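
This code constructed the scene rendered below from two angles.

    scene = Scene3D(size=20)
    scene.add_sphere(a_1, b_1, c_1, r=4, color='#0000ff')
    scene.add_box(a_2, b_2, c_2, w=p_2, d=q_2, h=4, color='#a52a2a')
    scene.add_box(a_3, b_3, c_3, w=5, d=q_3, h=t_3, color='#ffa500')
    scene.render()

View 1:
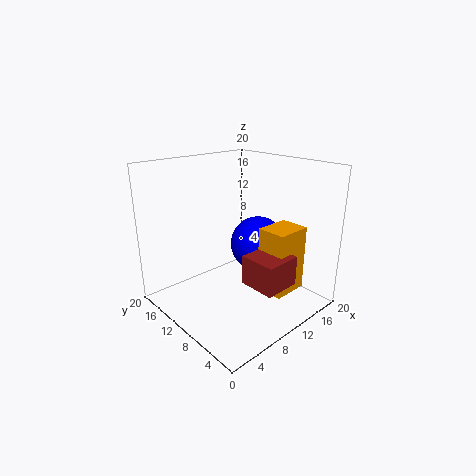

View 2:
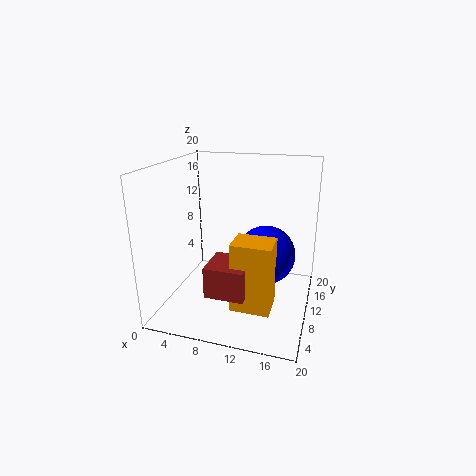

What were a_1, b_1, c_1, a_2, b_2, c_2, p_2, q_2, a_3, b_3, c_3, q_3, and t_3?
a_1 = 14
b_1 = 10
c_1 = 8
a_2 = 8
b_2 = 2
c_2 = 5
p_2 = 5
q_2 = 5
a_3 = 11
b_3 = 3
c_3 = 3
q_3 = 4
t_3 = 9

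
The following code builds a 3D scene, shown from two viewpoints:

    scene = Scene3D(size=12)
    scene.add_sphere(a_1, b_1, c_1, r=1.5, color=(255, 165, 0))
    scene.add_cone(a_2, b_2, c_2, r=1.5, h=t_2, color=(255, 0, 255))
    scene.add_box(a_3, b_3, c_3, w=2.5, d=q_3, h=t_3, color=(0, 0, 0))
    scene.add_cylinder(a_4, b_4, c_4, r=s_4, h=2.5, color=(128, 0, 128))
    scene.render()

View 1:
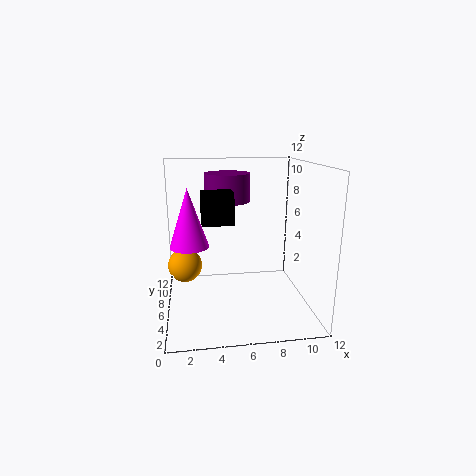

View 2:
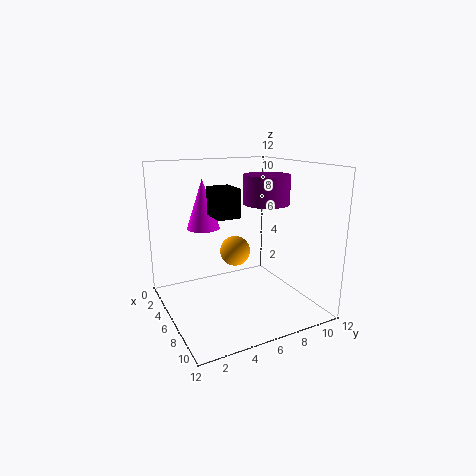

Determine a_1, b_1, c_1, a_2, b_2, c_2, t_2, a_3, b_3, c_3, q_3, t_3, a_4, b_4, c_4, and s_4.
a_1 = 1.5, b_1 = 8, c_1 = 3, a_2 = 2, b_2 = 4.5, c_2 = 6, t_2 = 4.5, a_3 = 3, b_3 = 4.5, c_3 = 7.5, q_3 = 2, t_3 = 2.5, a_4 = 5.5, b_4 = 9, c_4 = 8.5, s_4 = 2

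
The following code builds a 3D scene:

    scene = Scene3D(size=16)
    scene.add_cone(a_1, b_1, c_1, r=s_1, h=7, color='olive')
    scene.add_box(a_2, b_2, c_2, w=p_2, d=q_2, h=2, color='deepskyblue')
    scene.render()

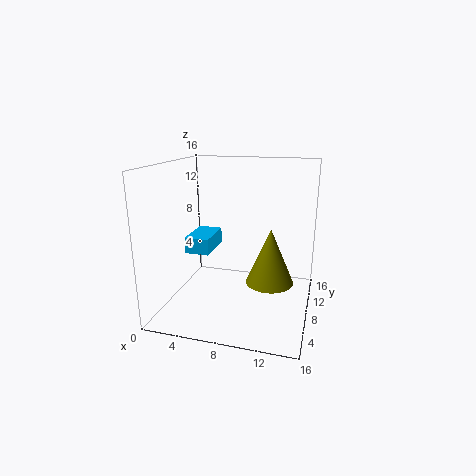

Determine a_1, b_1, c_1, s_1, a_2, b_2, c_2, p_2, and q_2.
a_1 = 11, b_1 = 12, c_1 = 1, s_1 = 3, a_2 = 1, b_2 = 9, c_2 = 5, p_2 = 3, q_2 = 5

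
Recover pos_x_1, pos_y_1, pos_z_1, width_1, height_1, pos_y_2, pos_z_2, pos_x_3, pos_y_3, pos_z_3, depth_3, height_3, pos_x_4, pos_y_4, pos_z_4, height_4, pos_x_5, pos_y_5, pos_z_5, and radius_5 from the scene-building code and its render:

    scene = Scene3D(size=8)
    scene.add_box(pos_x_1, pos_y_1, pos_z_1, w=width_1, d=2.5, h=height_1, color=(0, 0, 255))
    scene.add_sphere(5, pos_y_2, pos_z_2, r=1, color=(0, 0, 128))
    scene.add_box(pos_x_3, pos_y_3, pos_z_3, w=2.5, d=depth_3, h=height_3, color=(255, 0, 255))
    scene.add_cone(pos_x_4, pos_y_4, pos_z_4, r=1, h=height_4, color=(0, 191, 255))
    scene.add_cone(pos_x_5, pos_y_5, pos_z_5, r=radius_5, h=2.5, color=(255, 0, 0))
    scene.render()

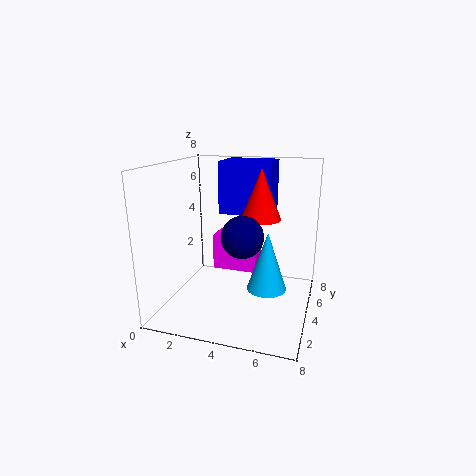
pos_x_1 = 2.5; pos_y_1 = 5; pos_z_1 = 5; width_1 = 3; height_1 = 3; pos_y_2 = 1.5; pos_z_2 = 5; pos_x_3 = 2.5; pos_y_3 = 4; pos_z_3 = 2; depth_3 = 1.5; height_3 = 2; pos_x_4 = 6; pos_y_4 = 2.5; pos_z_4 = 2; height_4 = 3; pos_x_5 = 5.5; pos_y_5 = 3; pos_z_5 = 5.5; radius_5 = 1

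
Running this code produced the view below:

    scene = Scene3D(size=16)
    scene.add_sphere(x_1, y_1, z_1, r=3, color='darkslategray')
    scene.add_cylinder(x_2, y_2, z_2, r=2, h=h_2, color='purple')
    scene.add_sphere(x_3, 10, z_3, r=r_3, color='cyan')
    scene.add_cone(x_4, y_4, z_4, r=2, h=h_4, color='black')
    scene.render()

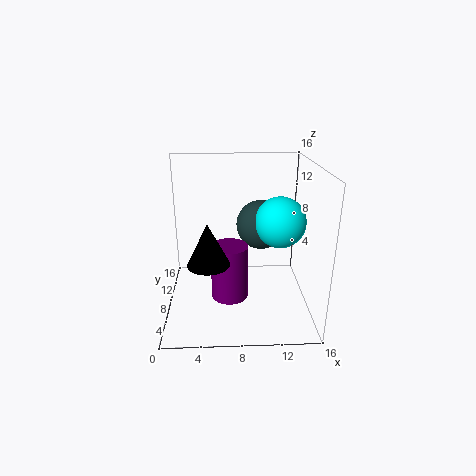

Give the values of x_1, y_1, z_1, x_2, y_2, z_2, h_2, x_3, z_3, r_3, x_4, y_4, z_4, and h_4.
x_1 = 11; y_1 = 12; z_1 = 8; x_2 = 7; y_2 = 6; z_2 = 2; h_2 = 6; x_3 = 13; z_3 = 9; r_3 = 3; x_4 = 5; y_4 = 2; z_4 = 8; h_4 = 4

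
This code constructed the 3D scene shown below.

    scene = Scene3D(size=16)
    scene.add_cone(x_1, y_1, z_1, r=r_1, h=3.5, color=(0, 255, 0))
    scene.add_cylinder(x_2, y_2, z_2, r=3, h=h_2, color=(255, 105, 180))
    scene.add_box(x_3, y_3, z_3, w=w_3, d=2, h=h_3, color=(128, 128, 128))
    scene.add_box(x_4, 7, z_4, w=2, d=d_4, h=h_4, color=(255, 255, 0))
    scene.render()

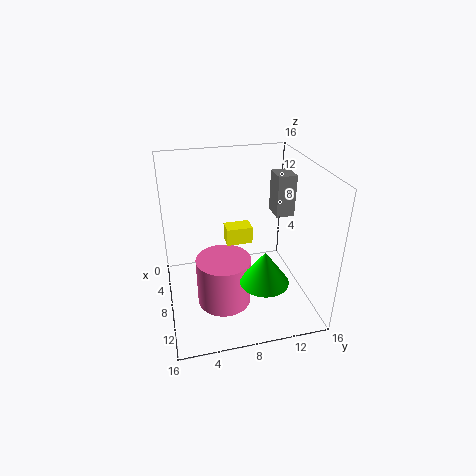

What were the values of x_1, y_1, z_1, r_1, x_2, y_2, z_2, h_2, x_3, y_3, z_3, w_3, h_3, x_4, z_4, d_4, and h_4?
x_1 = 13, y_1 = 9.5, z_1 = 5.5, r_1 = 2.5, x_2 = 9.5, y_2 = 6, z_2 = 1, h_2 = 5.5, x_3 = 6.5, y_3 = 12, z_3 = 10.5, w_3 = 2.5, h_3 = 4.5, x_4 = 5, z_4 = 6.5, d_4 = 3, h_4 = 2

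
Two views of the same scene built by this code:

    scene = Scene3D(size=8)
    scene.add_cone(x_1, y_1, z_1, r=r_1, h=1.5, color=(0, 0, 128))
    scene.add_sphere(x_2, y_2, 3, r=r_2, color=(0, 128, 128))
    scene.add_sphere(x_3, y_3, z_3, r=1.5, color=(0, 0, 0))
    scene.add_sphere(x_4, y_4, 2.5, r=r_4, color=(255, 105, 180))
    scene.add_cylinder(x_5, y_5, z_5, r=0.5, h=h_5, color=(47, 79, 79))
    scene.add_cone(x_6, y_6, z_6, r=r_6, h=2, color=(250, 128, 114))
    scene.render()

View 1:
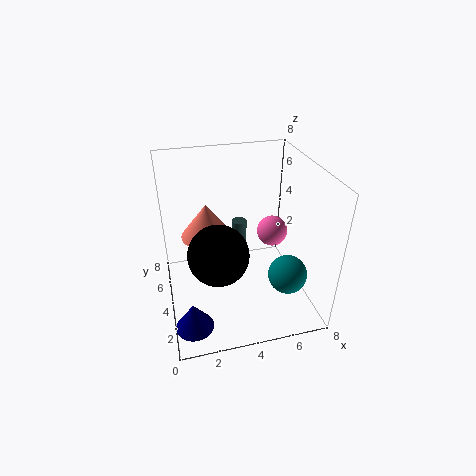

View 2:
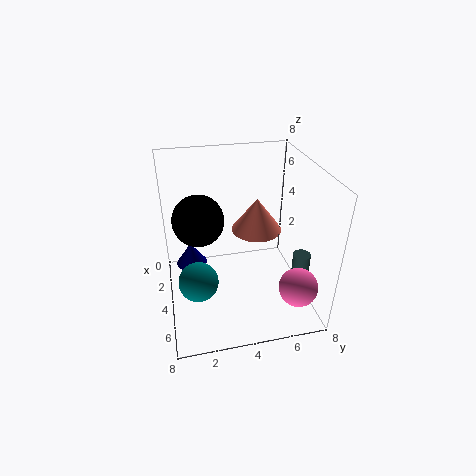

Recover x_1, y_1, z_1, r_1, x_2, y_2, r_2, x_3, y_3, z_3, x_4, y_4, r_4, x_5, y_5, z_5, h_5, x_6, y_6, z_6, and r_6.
x_1 = 1
y_1 = 1.5
z_1 = 0.5
r_1 = 1
x_2 = 6
y_2 = 1.5
r_2 = 1
x_3 = 2.5
y_3 = 2
z_3 = 4.5
x_4 = 7
y_4 = 6.5
r_4 = 1
x_5 = 5
y_5 = 7.5
z_5 = 0.5
h_5 = 2.5
x_6 = 2.5
y_6 = 5.5
z_6 = 3.5
r_6 = 1.5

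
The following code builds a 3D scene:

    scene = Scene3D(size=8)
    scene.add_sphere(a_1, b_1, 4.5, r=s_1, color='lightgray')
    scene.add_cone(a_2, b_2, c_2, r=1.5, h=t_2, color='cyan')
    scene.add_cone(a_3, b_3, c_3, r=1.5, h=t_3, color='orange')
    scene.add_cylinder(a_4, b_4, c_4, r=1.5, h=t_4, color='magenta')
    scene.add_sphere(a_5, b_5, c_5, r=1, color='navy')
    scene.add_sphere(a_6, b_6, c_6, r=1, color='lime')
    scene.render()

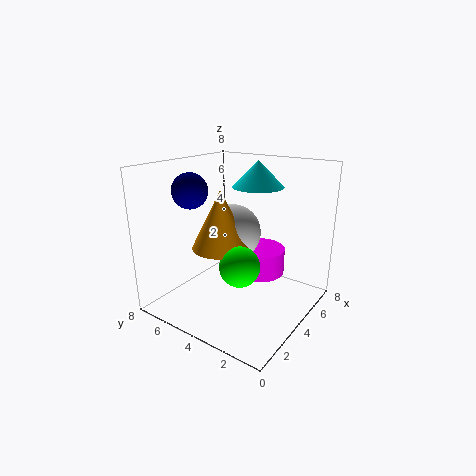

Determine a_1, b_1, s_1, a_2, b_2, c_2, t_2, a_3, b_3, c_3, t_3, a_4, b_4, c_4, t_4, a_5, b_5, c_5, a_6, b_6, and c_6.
a_1 = 3.5
b_1 = 4
s_1 = 1.5
a_2 = 6
b_2 = 4
c_2 = 6.5
t_2 = 1.5
a_3 = 2.5
b_3 = 4
c_3 = 4
t_3 = 3
a_4 = 5.5
b_4 = 3.5
c_4 = 1.5
t_4 = 1.5
a_5 = 3
b_5 = 6.5
c_5 = 6.5
a_6 = 2
b_6 = 2.5
c_6 = 3.5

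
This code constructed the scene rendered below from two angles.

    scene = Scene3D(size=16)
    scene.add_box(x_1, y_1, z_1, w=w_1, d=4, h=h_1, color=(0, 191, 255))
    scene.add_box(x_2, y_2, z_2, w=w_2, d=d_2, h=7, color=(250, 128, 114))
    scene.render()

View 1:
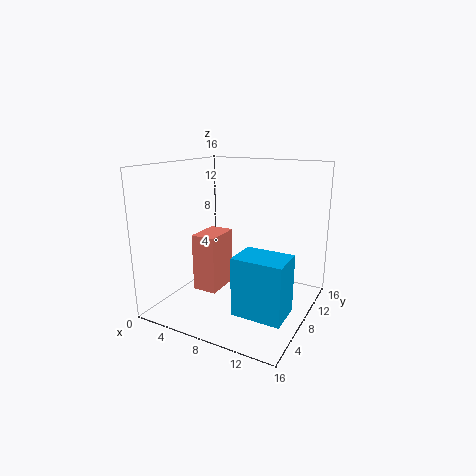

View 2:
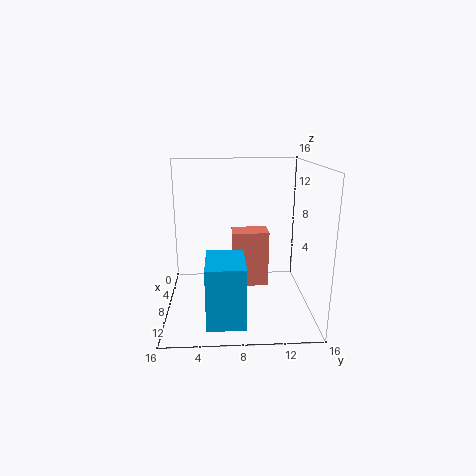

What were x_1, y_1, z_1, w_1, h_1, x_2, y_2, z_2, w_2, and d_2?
x_1 = 9; y_1 = 4.5; z_1 = 0.5; w_1 = 5.5; h_1 = 6.5; x_2 = 2; y_2 = 7.5; z_2 = 0.5; w_2 = 3; d_2 = 4.5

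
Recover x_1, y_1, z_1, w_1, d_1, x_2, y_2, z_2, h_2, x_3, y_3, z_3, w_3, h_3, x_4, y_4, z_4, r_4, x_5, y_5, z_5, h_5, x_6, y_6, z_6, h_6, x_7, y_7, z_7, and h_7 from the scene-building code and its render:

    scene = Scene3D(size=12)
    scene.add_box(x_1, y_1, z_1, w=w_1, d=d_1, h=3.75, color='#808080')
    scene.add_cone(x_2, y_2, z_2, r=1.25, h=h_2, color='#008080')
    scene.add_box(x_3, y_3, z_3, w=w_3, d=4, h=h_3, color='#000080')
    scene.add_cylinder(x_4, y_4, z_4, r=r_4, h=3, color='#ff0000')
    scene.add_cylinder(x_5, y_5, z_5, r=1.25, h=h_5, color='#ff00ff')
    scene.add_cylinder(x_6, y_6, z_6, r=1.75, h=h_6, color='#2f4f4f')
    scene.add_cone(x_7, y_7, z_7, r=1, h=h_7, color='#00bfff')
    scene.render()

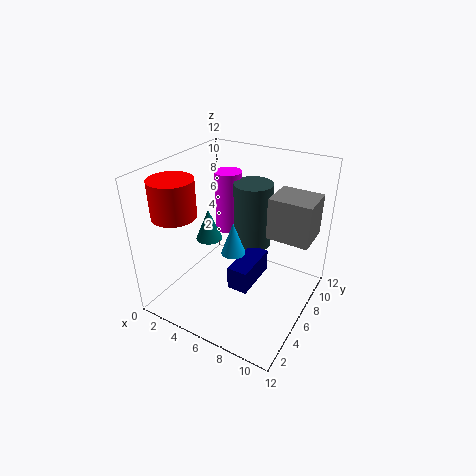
x_1 = 7.5; y_1 = 8.25; z_1 = 5.25; w_1 = 3.75; d_1 = 3.25; x_2 = 1.75; y_2 = 7.75; z_2 = 3.75; h_2 = 3; x_3 = 6; y_3 = 4.25; z_3 = 2; w_3 = 1.75; h_3 = 2; x_4 = 2.25; y_4 = 2.75; z_4 = 8.5; r_4 = 1.75; x_5 = 2.75; y_5 = 9.75; z_5 = 4.25; h_5 = 5.75; x_6 = 5.5; y_6 = 9.5; z_6 = 3.5; h_6 = 6; x_7 = 6; y_7 = 5.25; z_7 = 5; h_7 = 2.75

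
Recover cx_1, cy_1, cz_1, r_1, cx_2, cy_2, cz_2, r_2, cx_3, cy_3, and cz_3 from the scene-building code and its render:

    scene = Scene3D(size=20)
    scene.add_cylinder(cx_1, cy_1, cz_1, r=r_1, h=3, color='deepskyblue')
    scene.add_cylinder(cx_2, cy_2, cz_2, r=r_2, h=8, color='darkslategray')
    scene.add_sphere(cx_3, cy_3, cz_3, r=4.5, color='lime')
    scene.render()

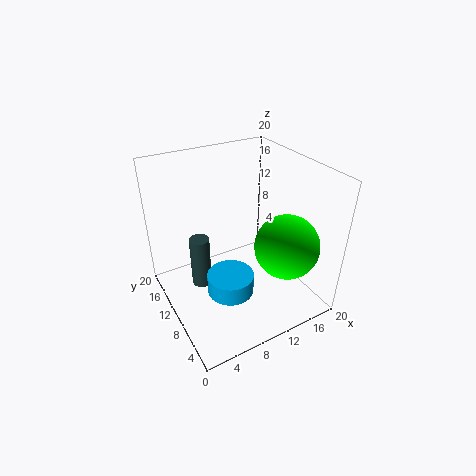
cx_1 = 9; cy_1 = 10.5; cz_1 = 0.5; r_1 = 3.5; cx_2 = 6; cy_2 = 14.5; cz_2 = 0.5; r_2 = 1.5; cx_3 = 15.5; cy_3 = 6; cz_3 = 9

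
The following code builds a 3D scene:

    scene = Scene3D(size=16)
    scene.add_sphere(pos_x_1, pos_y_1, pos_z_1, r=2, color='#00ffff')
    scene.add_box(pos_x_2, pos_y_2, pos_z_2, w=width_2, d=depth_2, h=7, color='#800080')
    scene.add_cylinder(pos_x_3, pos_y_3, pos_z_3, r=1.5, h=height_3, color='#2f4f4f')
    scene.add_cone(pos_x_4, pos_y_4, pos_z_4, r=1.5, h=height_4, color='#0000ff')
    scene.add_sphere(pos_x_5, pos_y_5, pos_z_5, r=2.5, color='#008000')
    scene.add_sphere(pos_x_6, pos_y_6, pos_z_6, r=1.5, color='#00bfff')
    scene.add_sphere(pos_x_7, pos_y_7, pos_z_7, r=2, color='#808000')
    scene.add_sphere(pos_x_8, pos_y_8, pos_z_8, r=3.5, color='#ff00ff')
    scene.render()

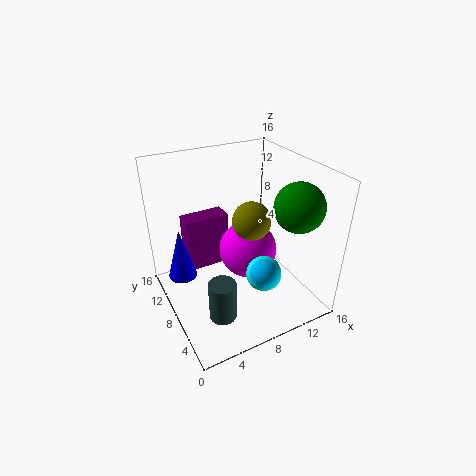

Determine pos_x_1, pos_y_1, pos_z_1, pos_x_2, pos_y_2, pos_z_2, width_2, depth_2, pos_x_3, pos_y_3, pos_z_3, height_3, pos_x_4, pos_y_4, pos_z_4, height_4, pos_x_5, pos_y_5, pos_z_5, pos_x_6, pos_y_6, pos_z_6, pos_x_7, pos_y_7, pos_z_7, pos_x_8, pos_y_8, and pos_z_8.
pos_x_1 = 10
pos_y_1 = 5.5
pos_z_1 = 4
pos_x_2 = 4
pos_y_2 = 13.5
pos_z_2 = 1
width_2 = 5.5
depth_2 = 2.5
pos_x_3 = 4.5
pos_y_3 = 5
pos_z_3 = 0.5
height_3 = 4.5
pos_x_4 = 1.5
pos_y_4 = 8.5
pos_z_4 = 5
height_4 = 5.5
pos_x_5 = 12
pos_y_5 = 3
pos_z_5 = 13
pos_x_6 = 9
pos_y_6 = 4
pos_z_6 = 5.5
pos_x_7 = 8.5
pos_y_7 = 6
pos_z_7 = 11
pos_x_8 = 10.5
pos_y_8 = 10
pos_z_8 = 4.5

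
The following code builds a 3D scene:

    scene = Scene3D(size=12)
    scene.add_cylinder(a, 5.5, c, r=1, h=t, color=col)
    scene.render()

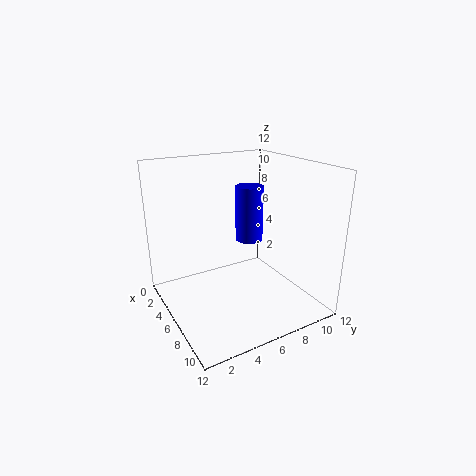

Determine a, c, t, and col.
a = 8.5; c = 7; t = 4; col = 'blue'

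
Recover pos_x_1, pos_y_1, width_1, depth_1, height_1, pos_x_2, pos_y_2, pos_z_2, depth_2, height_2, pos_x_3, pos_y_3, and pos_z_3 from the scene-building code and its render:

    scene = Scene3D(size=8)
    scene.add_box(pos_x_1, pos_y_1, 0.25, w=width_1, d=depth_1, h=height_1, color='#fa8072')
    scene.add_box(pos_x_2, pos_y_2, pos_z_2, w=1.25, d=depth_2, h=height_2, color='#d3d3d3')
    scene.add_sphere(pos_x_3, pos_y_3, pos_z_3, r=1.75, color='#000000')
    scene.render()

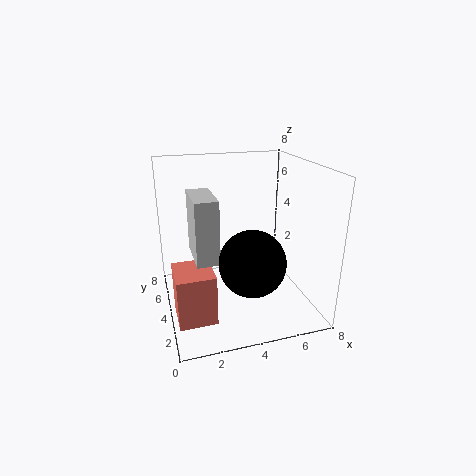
pos_x_1 = 0.25
pos_y_1 = 1.75
width_1 = 2
depth_1 = 2.25
height_1 = 2.75
pos_x_2 = 1.5
pos_y_2 = 3
pos_z_2 = 3
depth_2 = 2.75
height_2 = 3.5
pos_x_3 = 4.25
pos_y_3 = 2.25
pos_z_3 = 3.25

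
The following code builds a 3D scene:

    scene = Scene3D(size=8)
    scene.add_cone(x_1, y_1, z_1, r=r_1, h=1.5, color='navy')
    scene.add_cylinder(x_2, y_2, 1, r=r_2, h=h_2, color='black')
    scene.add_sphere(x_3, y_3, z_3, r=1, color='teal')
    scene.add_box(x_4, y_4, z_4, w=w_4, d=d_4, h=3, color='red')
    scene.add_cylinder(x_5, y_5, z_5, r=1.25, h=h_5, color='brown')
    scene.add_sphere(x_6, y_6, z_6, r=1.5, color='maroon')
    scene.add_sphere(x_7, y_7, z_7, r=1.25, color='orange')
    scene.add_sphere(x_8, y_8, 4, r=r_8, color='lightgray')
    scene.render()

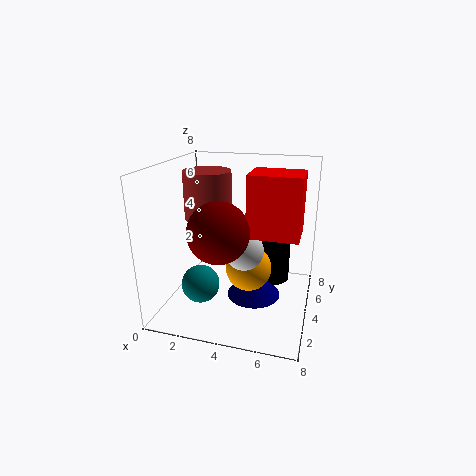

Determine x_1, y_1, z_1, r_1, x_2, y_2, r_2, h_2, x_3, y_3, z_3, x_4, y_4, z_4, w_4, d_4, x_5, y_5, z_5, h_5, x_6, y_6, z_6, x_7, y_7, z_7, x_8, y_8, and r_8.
x_1 = 5; y_1 = 3.75; z_1 = 0.75; r_1 = 1.5; x_2 = 5.75; y_2 = 5.5; r_2 = 1; h_2 = 3; x_3 = 2.5; y_3 = 2; z_3 = 2; x_4 = 5; y_4 = 1.75; z_4 = 5; w_4 = 2.5; d_4 = 2; x_5 = 2.5; y_5 = 3.5; z_5 = 5.25; h_5 = 2.5; x_6 = 3.75; y_6 = 1.5; z_6 = 5.25; x_7 = 4.75; y_7 = 3.5; z_7 = 2.5; x_8 = 4.75; y_8 = 2.5; r_8 = 1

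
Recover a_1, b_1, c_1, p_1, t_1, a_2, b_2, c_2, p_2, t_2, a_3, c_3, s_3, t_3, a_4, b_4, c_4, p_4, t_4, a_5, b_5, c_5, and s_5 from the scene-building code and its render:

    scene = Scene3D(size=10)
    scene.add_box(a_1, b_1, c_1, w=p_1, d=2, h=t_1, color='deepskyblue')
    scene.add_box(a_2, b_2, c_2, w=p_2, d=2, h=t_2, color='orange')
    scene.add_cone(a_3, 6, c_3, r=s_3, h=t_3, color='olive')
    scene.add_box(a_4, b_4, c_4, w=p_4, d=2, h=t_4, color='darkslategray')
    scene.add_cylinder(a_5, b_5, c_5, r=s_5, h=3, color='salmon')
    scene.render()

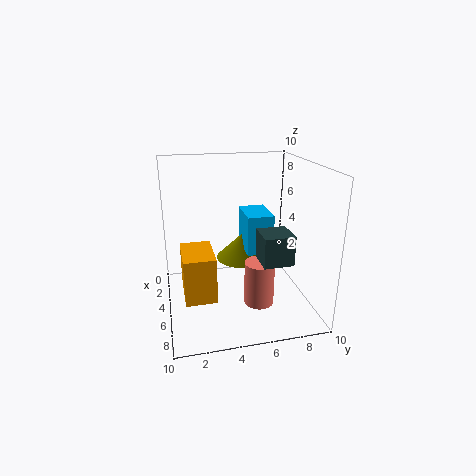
a_1 = 1; b_1 = 6; c_1 = 3; p_1 = 3; t_1 = 3; a_2 = 5; b_2 = 1; c_2 = 2; p_2 = 3; t_2 = 3; a_3 = 2; c_3 = 2; s_3 = 2; t_3 = 2; a_4 = 6; b_4 = 6; c_4 = 4; p_4 = 2; t_4 = 2; a_5 = 7; b_5 = 6; c_5 = 1; s_5 = 1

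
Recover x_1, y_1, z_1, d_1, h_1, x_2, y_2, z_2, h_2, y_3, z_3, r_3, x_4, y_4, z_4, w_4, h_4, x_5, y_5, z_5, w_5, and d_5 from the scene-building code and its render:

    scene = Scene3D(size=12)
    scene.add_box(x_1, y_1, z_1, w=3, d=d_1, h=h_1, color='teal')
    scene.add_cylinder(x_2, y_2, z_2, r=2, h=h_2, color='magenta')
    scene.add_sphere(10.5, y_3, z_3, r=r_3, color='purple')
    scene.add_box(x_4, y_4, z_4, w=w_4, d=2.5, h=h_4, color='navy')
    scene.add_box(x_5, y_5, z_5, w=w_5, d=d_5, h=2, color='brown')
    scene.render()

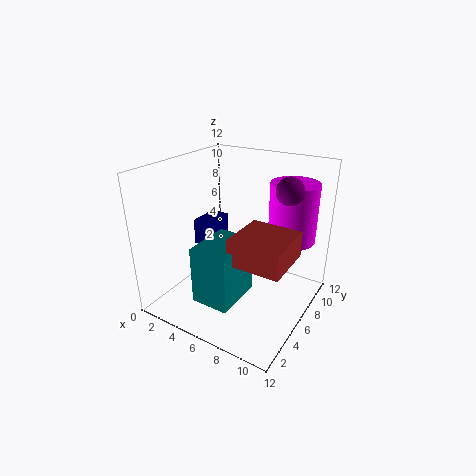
x_1 = 5; y_1 = 1; z_1 = 2.5; d_1 = 4; h_1 = 4.5; x_2 = 9.5; y_2 = 9; z_2 = 5.5; h_2 = 5; y_3 = 5.5; z_3 = 11; r_3 = 1; x_4 = 3.5; y_4 = 3.5; z_4 = 6; w_4 = 1.5; h_4 = 2; x_5 = 7.5; y_5 = 2; z_5 = 6; w_5 = 4; d_5 = 4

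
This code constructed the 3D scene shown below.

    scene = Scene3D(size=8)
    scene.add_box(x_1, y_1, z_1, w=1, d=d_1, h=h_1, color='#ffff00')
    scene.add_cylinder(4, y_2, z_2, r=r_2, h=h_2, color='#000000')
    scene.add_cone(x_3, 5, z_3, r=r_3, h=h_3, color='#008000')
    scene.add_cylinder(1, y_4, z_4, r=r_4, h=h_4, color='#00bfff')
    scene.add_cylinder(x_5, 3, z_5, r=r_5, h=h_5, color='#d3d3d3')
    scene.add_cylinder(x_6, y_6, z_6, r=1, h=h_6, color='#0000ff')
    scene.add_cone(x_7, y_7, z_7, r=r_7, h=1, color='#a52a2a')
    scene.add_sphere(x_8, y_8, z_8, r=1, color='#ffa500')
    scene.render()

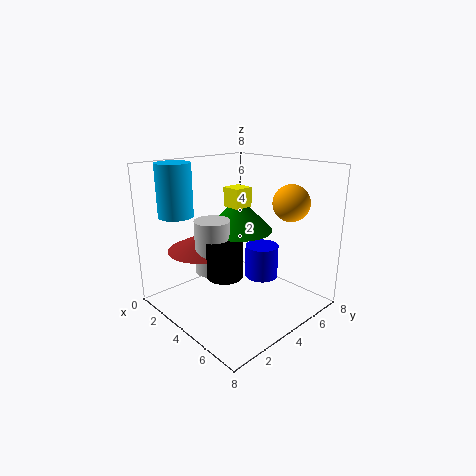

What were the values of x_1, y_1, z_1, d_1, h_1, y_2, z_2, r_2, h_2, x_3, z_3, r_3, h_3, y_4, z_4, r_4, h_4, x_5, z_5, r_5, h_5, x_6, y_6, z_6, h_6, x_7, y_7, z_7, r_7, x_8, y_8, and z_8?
x_1 = 4
y_1 = 3
z_1 = 6
d_1 = 1
h_1 = 1
y_2 = 3
z_2 = 2
r_2 = 1
h_2 = 2
x_3 = 3
z_3 = 4
r_3 = 2
h_3 = 2
y_4 = 2
z_4 = 5
r_4 = 1
h_4 = 3
x_5 = 3
z_5 = 2
r_5 = 1
h_5 = 3
x_6 = 4
y_6 = 6
z_6 = 1
h_6 = 2
x_7 = 2
y_7 = 3
z_7 = 3
r_7 = 2
x_8 = 6
y_8 = 6
z_8 = 6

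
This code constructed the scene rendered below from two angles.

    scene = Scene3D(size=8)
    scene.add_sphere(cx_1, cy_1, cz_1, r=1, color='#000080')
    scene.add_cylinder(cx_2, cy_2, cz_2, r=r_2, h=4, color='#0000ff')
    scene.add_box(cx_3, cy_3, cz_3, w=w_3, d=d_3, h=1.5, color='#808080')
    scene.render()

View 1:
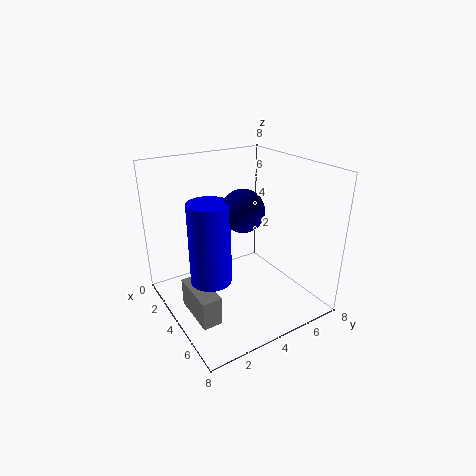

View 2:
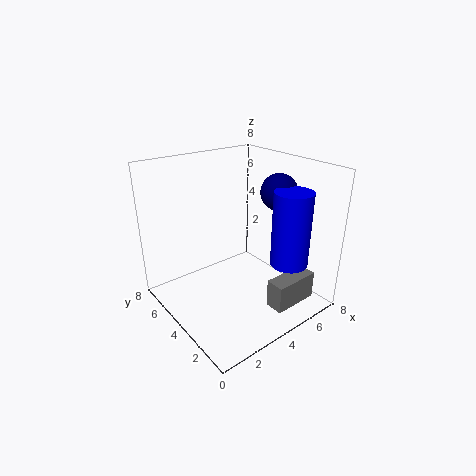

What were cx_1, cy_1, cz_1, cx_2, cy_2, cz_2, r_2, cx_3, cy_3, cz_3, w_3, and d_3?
cx_1 = 6; cy_1 = 3; cz_1 = 6.5; cx_2 = 5.5; cy_2 = 1.5; cz_2 = 3; r_2 = 1; cx_3 = 4; cy_3 = 0.5; cz_3 = 1; w_3 = 2.5; d_3 = 1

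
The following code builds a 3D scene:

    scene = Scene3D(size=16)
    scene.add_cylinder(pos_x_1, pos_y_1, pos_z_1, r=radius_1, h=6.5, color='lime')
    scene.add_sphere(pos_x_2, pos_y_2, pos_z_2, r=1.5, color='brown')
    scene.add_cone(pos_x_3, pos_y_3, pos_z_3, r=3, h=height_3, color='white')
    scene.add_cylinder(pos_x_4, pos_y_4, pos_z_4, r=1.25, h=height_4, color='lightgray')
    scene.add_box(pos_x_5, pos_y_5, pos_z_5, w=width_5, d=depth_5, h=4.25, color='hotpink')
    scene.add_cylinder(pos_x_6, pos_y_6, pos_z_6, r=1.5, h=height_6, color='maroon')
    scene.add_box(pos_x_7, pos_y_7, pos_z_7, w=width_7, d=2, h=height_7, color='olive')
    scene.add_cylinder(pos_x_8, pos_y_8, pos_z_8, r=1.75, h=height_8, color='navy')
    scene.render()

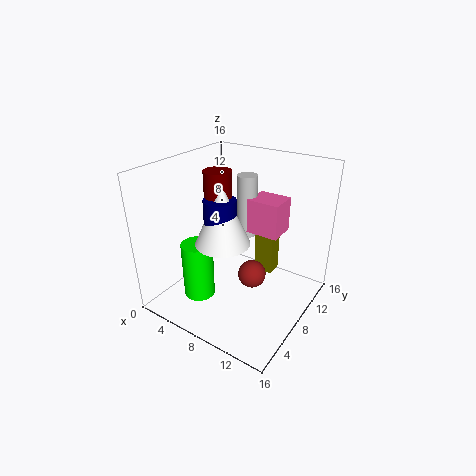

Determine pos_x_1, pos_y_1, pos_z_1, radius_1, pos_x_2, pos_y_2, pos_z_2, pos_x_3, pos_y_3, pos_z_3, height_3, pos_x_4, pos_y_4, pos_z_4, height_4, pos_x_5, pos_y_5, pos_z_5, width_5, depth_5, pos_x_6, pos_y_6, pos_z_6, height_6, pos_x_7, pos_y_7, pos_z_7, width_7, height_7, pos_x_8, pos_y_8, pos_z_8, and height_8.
pos_x_1 = 4.75, pos_y_1 = 4.75, pos_z_1 = 1.25, radius_1 = 1.75, pos_x_2 = 10.5, pos_y_2 = 7, pos_z_2 = 4.75, pos_x_3 = 7, pos_y_3 = 6.5, pos_z_3 = 7.75, height_3 = 6.75, pos_x_4 = 6, pos_y_4 = 13, pos_z_4 = 5.75, height_4 = 7.75, pos_x_5 = 6.75, pos_y_5 = 11.75, pos_z_5 = 6.75, width_5 = 4, depth_5 = 3.5, pos_x_6 = 6, pos_y_6 = 7.25, pos_z_6 = 8.25, height_6 = 7.25, pos_x_7 = 7, pos_y_7 = 13.5, pos_z_7 = 0.5, width_7 = 2.5, height_7 = 6.75, pos_x_8 = 6.75, pos_y_8 = 6.5, pos_z_8 = 8.5, height_8 = 4.25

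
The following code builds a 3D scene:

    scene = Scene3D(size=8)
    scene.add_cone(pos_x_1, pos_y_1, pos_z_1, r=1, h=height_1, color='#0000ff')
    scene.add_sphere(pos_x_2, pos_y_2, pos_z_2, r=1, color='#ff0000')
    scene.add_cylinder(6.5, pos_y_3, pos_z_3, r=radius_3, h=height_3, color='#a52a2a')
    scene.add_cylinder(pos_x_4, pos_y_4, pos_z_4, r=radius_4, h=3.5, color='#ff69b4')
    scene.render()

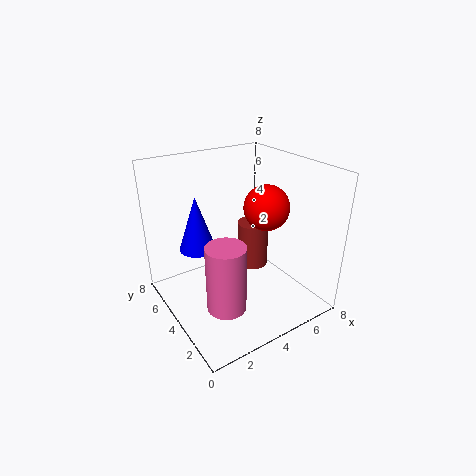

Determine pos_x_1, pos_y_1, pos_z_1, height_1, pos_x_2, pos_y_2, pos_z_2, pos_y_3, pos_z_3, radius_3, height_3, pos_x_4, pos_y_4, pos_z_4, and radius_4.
pos_x_1 = 2; pos_y_1 = 5; pos_z_1 = 3.5; height_1 = 3; pos_x_2 = 3.5; pos_y_2 = 1; pos_z_2 = 7; pos_y_3 = 6; pos_z_3 = 0.5; radius_3 = 1; height_3 = 3; pos_x_4 = 2; pos_y_4 = 2; pos_z_4 = 1.5; radius_4 = 1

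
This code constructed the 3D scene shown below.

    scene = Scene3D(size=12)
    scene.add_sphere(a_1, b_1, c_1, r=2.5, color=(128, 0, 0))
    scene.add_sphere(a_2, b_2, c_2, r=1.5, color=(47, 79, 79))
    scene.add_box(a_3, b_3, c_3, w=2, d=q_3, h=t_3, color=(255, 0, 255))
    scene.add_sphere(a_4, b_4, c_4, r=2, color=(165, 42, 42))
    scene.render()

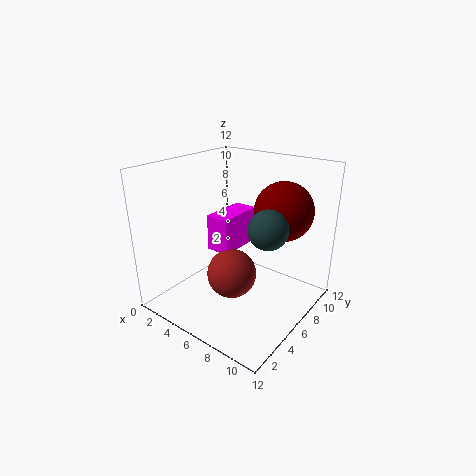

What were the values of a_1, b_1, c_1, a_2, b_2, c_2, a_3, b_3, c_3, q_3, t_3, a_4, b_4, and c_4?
a_1 = 8.5, b_1 = 9, c_1 = 8, a_2 = 9.5, b_2 = 5, c_2 = 8, a_3 = 4, b_3 = 4.5, c_3 = 5, q_3 = 4, t_3 = 3, a_4 = 6.5, b_4 = 4.5, c_4 = 3.5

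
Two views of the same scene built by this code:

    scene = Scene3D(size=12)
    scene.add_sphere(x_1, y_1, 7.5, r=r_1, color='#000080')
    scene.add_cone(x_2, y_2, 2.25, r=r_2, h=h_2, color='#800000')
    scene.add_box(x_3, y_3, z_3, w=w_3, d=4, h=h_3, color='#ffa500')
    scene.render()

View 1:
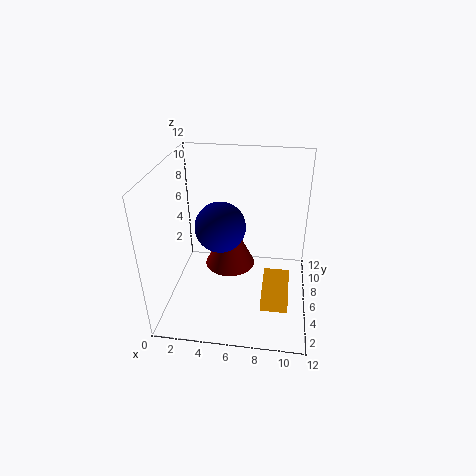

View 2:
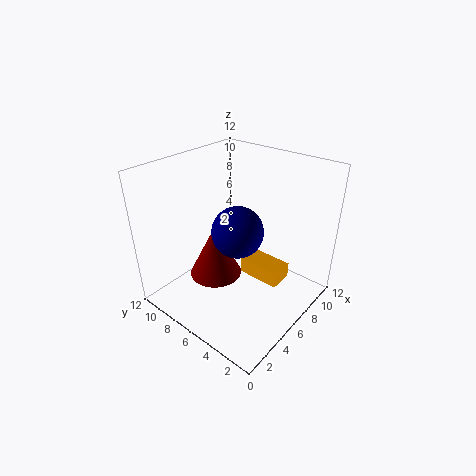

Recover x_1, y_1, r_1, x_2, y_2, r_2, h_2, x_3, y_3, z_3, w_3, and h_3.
x_1 = 4.75
y_1 = 5
r_1 = 2
x_2 = 5
y_2 = 7.75
r_2 = 2.25
h_2 = 4.5
x_3 = 8.25
y_3 = 3.5
z_3 = 0.5
w_3 = 2.25
h_3 = 1.5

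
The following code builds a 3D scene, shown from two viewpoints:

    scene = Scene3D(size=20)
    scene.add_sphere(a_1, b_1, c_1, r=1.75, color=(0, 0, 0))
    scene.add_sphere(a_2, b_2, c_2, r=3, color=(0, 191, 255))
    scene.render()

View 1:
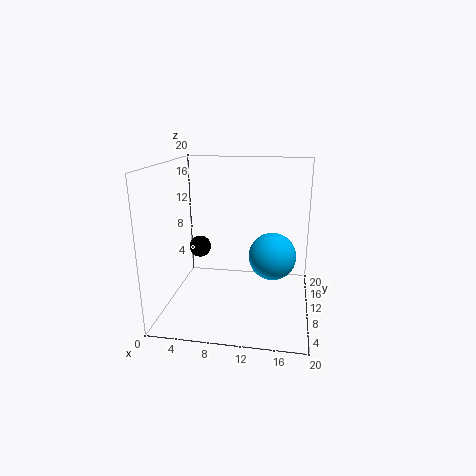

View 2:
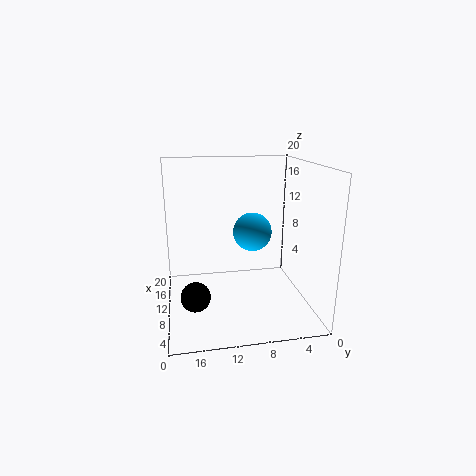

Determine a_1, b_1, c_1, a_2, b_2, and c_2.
a_1 = 2.5; b_1 = 16.5; c_1 = 5.75; a_2 = 15; b_2 = 6.75; c_2 = 9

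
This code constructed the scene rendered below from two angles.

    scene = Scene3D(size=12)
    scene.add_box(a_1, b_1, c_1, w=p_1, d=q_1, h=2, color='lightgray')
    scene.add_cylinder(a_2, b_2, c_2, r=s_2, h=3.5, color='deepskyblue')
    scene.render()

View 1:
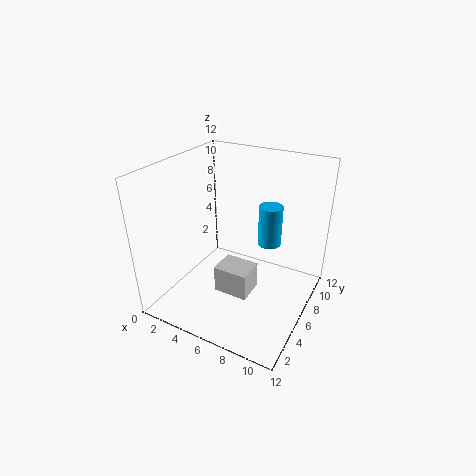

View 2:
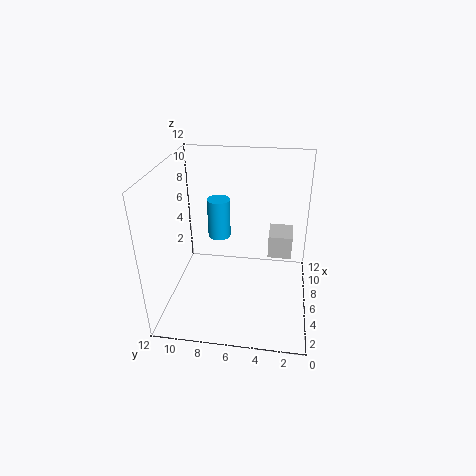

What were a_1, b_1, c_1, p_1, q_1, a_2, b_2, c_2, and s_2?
a_1 = 6.5, b_1 = 1.5, c_1 = 4, p_1 = 2.5, q_1 = 2, a_2 = 8, b_2 = 8, c_2 = 5, s_2 = 1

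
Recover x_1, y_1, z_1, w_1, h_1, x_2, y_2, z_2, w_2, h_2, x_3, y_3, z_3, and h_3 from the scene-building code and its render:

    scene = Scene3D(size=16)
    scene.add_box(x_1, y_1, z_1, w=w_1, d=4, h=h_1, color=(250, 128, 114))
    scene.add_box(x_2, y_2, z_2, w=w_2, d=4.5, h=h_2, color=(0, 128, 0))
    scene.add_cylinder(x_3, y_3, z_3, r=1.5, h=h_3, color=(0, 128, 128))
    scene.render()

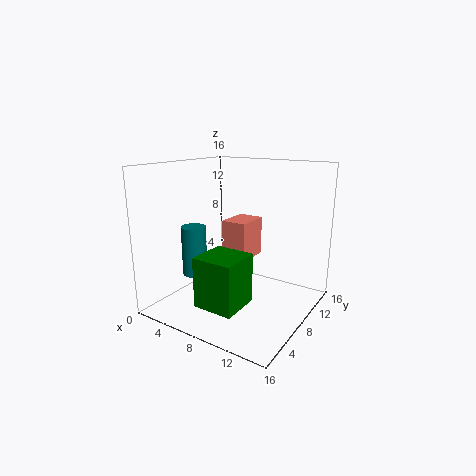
x_1 = 5.5
y_1 = 8.5
z_1 = 5
w_1 = 3
h_1 = 4.5
x_2 = 6
y_2 = 2.5
z_2 = 1.5
w_2 = 4.5
h_2 = 5.5
x_3 = 2
y_3 = 7.5
z_3 = 2.5
h_3 = 6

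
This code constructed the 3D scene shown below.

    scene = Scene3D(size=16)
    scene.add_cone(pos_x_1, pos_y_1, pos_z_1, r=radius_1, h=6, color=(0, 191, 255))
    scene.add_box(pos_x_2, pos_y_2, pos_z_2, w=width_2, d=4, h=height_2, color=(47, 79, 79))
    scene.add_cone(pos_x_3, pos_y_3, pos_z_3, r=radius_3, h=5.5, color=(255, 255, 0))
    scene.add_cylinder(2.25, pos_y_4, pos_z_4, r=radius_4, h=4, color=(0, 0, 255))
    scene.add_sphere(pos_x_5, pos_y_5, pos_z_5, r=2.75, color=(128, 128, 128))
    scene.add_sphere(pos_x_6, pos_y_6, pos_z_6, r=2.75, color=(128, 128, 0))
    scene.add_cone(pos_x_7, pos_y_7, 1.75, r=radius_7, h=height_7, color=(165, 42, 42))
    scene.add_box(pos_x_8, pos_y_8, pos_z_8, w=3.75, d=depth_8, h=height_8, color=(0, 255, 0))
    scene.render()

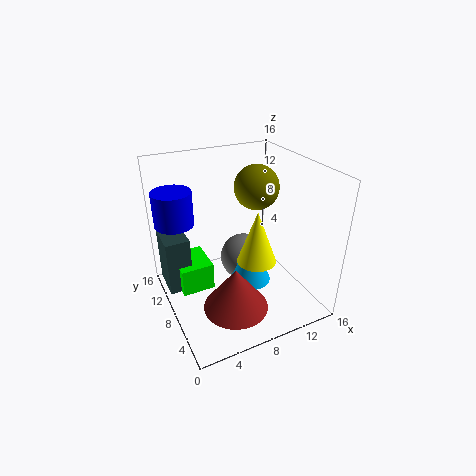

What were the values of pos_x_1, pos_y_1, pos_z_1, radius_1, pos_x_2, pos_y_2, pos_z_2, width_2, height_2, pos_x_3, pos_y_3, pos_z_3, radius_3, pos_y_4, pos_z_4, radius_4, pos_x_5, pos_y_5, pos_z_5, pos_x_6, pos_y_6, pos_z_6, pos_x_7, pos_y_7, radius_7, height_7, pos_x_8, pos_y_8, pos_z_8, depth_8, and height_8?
pos_x_1 = 9
pos_y_1 = 6.75
pos_z_1 = 3
radius_1 = 2.25
pos_x_2 = 0.25
pos_y_2 = 9.75
pos_z_2 = 1.5
width_2 = 2.75
height_2 = 6.5
pos_x_3 = 8.25
pos_y_3 = 4.25
pos_z_3 = 7.25
radius_3 = 2
pos_y_4 = 12.75
pos_z_4 = 8.75
radius_4 = 2.25
pos_x_5 = 9.5
pos_y_5 = 9.5
pos_z_5 = 4.25
pos_x_6 = 12.5
pos_y_6 = 12
pos_z_6 = 11.75
pos_x_7 = 6
pos_y_7 = 4.5
radius_7 = 3.5
height_7 = 4.75
pos_x_8 = 1.5
pos_y_8 = 8.75
pos_z_8 = 1.5
depth_8 = 4.5
height_8 = 3.25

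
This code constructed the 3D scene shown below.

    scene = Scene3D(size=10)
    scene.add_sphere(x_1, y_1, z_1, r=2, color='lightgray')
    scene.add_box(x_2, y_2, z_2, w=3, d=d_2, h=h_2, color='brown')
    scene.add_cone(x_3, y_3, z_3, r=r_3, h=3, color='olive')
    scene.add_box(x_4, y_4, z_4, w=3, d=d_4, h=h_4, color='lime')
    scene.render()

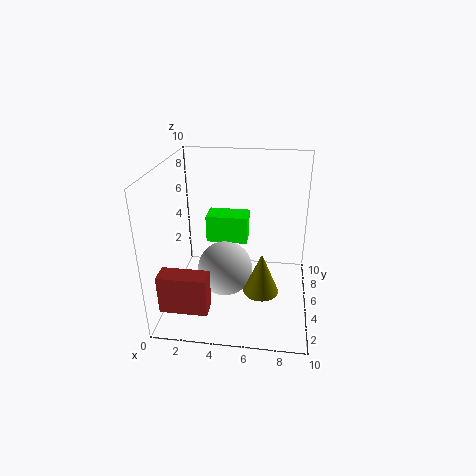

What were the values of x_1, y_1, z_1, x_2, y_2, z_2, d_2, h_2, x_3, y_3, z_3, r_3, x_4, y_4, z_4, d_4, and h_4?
x_1 = 4, y_1 = 5.25, z_1 = 2.25, x_2 = 0.75, y_2 = 0.25, z_2 = 2, d_2 = 1.25, h_2 = 2.5, x_3 = 6.75, y_3 = 4.25, z_3 = 1.25, r_3 = 1.25, x_4 = 2.5, y_4 = 6, z_4 = 4, d_4 = 1.75, h_4 = 2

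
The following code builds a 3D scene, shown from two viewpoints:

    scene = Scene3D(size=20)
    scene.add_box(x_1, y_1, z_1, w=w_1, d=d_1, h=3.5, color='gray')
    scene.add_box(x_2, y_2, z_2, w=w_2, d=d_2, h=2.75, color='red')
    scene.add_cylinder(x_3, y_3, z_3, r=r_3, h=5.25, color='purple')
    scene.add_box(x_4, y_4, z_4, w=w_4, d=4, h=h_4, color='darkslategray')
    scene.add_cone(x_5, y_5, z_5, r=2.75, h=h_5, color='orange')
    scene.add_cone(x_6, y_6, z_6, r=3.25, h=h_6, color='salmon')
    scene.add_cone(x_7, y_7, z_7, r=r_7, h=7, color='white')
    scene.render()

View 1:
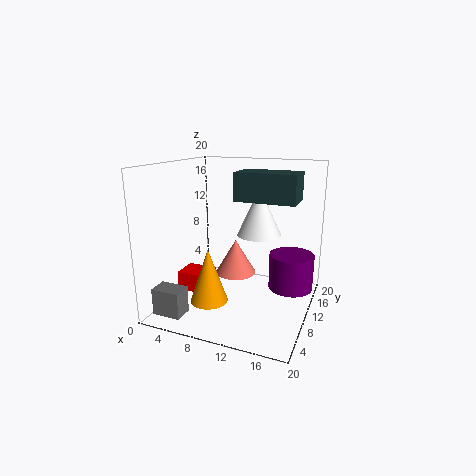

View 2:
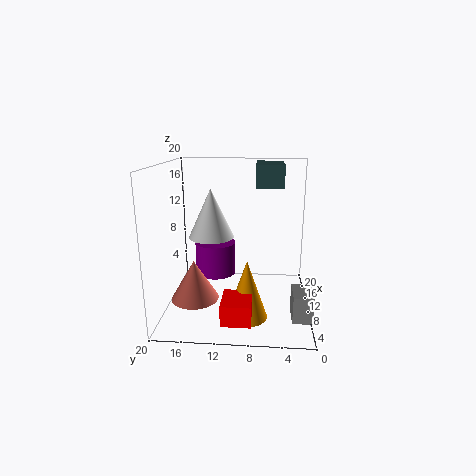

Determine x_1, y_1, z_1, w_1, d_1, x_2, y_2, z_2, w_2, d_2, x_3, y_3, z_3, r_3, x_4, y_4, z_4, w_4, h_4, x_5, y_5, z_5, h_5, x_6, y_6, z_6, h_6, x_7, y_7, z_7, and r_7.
x_1 = 2.25, y_1 = 0.25, z_1 = 1.75, w_1 = 3.75, d_1 = 2.5, x_2 = 1.25, y_2 = 7.75, z_2 = 1.5, w_2 = 4.5, d_2 = 3.75, x_3 = 16.75, y_3 = 14.25, z_3 = 1.75, r_3 = 3.25, x_4 = 12, y_4 = 3.75, z_4 = 16.5, w_4 = 7, h_4 = 3.25, x_5 = 6, y_5 = 8.5, z_5 = 0.25, h_5 = 8, x_6 = 7.25, y_6 = 15.75, z_6 = 2, h_6 = 5.5, x_7 = 11.75, y_7 = 14, z_7 = 9.5, r_7 = 3.25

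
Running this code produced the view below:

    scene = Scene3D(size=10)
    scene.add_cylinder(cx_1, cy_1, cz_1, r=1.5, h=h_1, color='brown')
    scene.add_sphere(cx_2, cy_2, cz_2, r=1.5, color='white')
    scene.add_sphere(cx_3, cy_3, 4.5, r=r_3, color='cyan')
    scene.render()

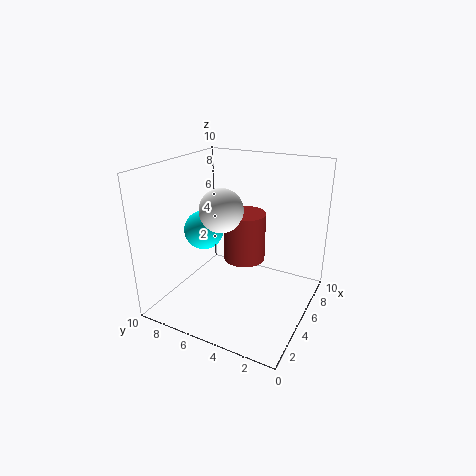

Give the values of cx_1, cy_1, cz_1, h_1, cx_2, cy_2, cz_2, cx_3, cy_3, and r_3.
cx_1 = 6; cy_1 = 5; cz_1 = 3; h_1 = 3.5; cx_2 = 4.5; cy_2 = 6; cz_2 = 7; cx_3 = 6; cy_3 = 8.5; r_3 = 1.5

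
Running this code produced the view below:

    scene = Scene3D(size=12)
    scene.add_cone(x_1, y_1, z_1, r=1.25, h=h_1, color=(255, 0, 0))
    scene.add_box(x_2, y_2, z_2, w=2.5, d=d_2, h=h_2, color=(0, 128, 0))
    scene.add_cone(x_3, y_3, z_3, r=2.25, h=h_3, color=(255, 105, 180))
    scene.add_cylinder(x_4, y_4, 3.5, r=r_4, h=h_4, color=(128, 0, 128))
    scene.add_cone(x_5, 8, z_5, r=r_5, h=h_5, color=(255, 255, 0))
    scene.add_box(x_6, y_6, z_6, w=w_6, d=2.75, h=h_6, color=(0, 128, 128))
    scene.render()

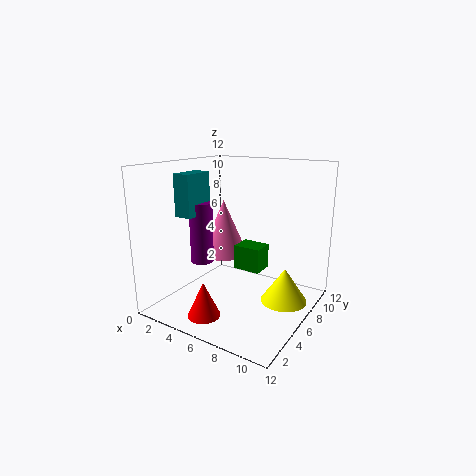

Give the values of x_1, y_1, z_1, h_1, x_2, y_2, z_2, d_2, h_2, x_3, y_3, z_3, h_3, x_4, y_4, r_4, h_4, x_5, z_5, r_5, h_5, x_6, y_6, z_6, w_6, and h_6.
x_1 = 5.75
y_1 = 1.5
z_1 = 1
h_1 = 2.75
x_2 = 4.5
y_2 = 7.75
z_2 = 2.25
d_2 = 2
h_2 = 2.25
x_3 = 2.5
y_3 = 9
z_3 = 3
h_3 = 5.25
x_4 = 2.75
y_4 = 5.25
r_4 = 1
h_4 = 5.25
x_5 = 9.5
z_5 = 0.25
r_5 = 2
h_5 = 3
x_6 = 1.5
y_6 = 3.5
z_6 = 7.75
w_6 = 1.5
h_6 = 3.5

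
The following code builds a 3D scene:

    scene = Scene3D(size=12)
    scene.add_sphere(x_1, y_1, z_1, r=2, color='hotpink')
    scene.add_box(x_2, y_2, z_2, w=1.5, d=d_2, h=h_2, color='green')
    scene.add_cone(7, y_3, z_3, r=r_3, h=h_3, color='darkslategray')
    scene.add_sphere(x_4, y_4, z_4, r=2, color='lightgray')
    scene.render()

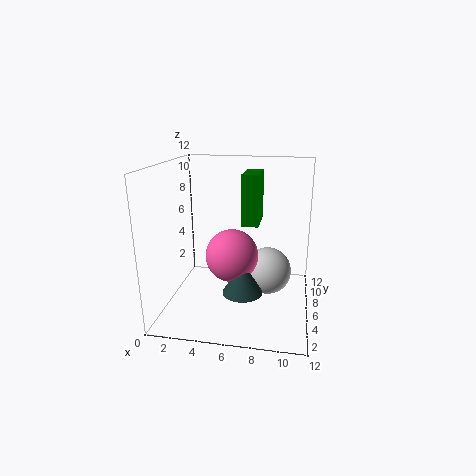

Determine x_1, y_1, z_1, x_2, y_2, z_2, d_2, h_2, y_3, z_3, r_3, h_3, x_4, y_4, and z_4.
x_1 = 6; y_1 = 3.5; z_1 = 5.5; x_2 = 6; y_2 = 7.5; z_2 = 6.5; d_2 = 3.5; h_2 = 4.5; y_3 = 2.5; z_3 = 3; r_3 = 1.5; h_3 = 2.5; x_4 = 8.5; y_4 = 6.5; z_4 = 3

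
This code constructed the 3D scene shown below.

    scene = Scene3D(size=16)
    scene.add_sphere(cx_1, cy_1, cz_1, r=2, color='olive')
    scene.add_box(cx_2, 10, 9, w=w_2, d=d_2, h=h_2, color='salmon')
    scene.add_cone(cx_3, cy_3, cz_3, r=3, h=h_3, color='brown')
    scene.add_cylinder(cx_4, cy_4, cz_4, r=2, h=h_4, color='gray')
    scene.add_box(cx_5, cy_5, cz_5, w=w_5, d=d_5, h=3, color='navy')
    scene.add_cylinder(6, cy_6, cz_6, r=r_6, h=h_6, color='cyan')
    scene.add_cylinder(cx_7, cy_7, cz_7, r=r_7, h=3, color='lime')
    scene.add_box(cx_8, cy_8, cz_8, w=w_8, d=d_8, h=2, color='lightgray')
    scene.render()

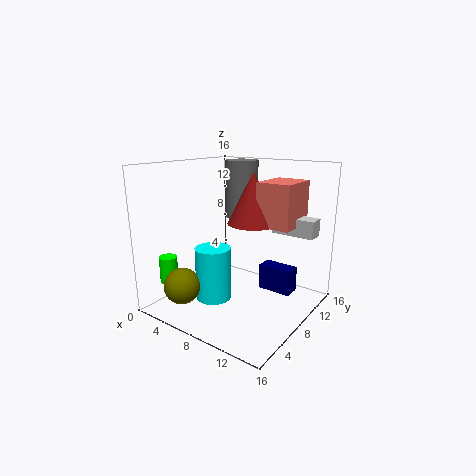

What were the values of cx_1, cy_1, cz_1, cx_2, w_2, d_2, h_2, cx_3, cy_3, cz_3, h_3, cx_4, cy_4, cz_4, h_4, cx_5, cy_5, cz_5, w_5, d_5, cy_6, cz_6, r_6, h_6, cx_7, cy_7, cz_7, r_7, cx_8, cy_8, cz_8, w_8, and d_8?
cx_1 = 4, cy_1 = 3, cz_1 = 3, cx_2 = 9, w_2 = 4, d_2 = 5, h_2 = 5, cx_3 = 8, cy_3 = 11, cz_3 = 9, h_3 = 6, cx_4 = 5, cy_4 = 13, cz_4 = 9, h_4 = 7, cx_5 = 9, cy_5 = 11, cz_5 = 1, w_5 = 4, d_5 = 2, cy_6 = 6, cz_6 = 1, r_6 = 2, h_6 = 6, cx_7 = 2, cy_7 = 3, cz_7 = 3, r_7 = 1, cx_8 = 10, cy_8 = 12, cz_8 = 8, w_8 = 5, d_8 = 2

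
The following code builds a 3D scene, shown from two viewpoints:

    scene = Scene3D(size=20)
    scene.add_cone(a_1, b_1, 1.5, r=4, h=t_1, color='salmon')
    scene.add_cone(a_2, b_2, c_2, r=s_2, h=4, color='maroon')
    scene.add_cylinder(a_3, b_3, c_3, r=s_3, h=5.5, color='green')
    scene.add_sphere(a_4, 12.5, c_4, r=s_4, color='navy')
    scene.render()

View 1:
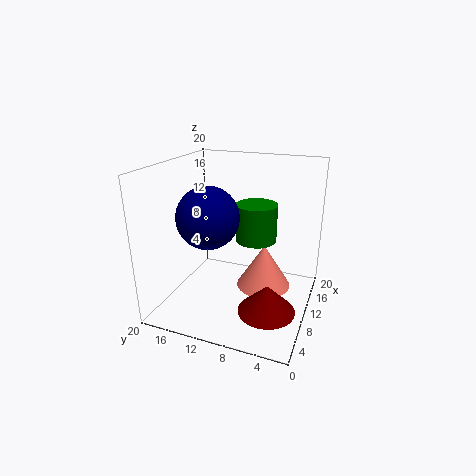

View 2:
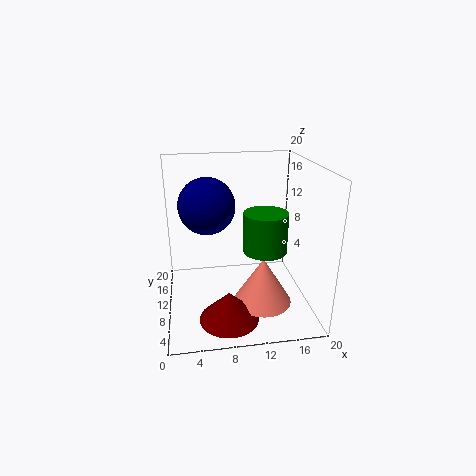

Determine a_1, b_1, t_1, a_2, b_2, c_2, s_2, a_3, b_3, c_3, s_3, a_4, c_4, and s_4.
a_1 = 13
b_1 = 7
t_1 = 6.5
a_2 = 8
b_2 = 5
c_2 = 0.5
s_2 = 4
a_3 = 13.5
b_3 = 8.5
c_3 = 8.5
s_3 = 3
a_4 = 6
c_4 = 14
s_4 = 4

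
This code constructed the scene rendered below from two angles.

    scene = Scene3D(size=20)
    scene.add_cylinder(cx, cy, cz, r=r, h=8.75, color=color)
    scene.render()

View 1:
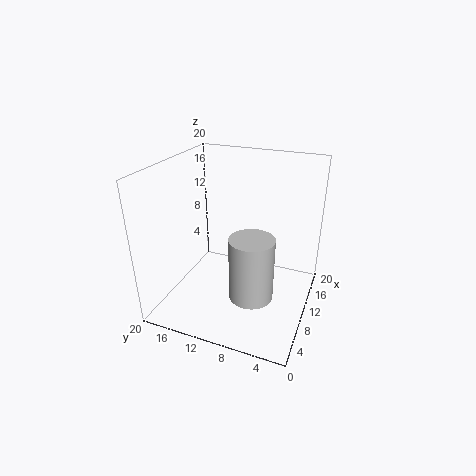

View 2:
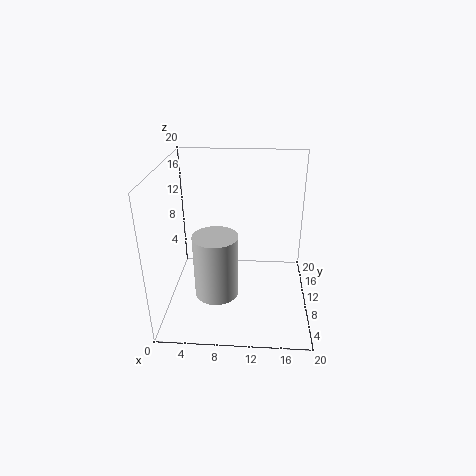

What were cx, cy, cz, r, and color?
cx = 7.25, cy = 7, cz = 3, r = 3, color = 'lightgray'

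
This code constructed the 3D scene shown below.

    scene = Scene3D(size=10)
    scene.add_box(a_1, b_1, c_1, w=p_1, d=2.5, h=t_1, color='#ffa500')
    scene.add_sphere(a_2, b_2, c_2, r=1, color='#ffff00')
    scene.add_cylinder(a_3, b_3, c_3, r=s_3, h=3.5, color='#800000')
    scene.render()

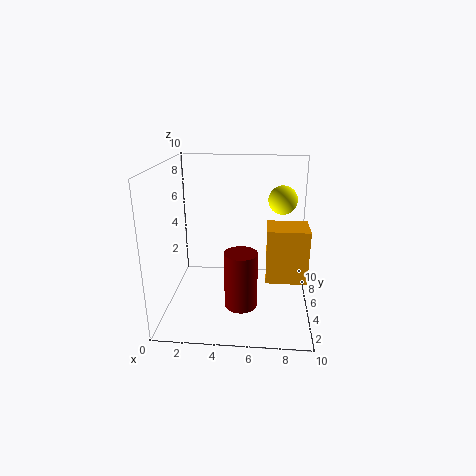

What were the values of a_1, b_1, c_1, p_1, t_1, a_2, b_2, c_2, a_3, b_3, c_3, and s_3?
a_1 = 7, b_1 = 5, c_1 = 1.5, p_1 = 3, t_1 = 4, a_2 = 8, b_2 = 6, c_2 = 7.5, a_3 = 5.5, b_3 = 1.5, c_3 = 2, s_3 = 1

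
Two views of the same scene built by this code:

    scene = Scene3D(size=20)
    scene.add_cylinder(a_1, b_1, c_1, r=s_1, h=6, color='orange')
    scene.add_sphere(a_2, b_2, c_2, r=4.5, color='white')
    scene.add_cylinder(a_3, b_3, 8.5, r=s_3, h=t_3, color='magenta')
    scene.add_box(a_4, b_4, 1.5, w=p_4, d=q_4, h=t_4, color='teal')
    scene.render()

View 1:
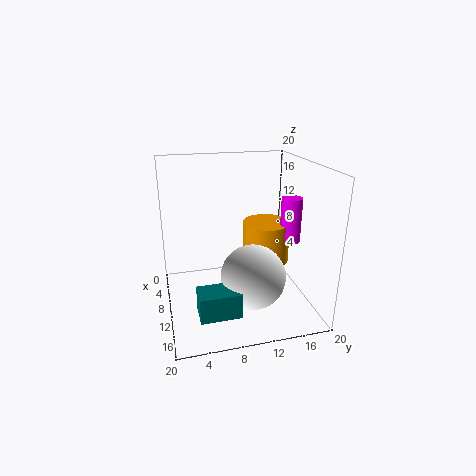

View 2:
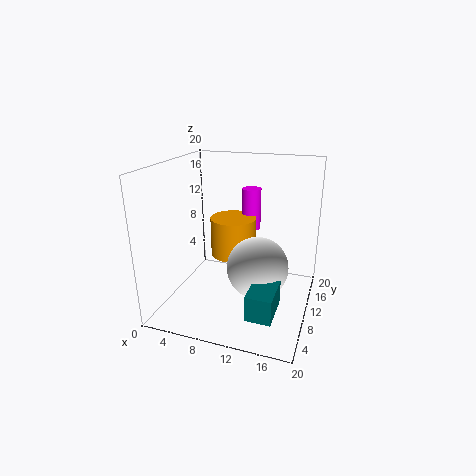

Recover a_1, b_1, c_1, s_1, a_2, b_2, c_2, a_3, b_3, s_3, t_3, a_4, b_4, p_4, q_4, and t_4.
a_1 = 7.5
b_1 = 15
c_1 = 5
s_1 = 3.5
a_2 = 12.5
b_2 = 11.5
c_2 = 5
a_3 = 9.5
b_3 = 18
s_3 = 1.5
t_3 = 6.5
a_4 = 13
b_4 = 3.5
p_4 = 3.5
q_4 = 5.5
t_4 = 3.5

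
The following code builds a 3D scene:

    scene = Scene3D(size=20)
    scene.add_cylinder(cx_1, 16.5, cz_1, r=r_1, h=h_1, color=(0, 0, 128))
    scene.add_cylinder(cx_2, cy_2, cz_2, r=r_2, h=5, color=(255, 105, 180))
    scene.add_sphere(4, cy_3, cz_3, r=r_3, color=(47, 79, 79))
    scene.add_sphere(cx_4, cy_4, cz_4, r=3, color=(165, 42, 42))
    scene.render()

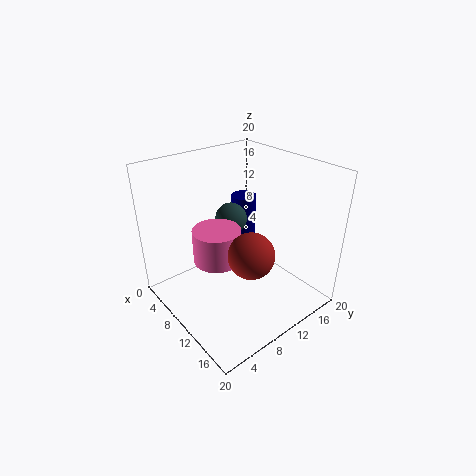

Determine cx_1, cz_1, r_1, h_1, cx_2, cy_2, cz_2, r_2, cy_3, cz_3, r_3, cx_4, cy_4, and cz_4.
cx_1 = 3.5; cz_1 = 3; r_1 = 2; h_1 = 9.5; cx_2 = 7; cy_2 = 8.5; cz_2 = 5.5; r_2 = 3.5; cy_3 = 13.5; cz_3 = 9.5; r_3 = 2.5; cx_4 = 14.5; cy_4 = 8.5; cz_4 = 10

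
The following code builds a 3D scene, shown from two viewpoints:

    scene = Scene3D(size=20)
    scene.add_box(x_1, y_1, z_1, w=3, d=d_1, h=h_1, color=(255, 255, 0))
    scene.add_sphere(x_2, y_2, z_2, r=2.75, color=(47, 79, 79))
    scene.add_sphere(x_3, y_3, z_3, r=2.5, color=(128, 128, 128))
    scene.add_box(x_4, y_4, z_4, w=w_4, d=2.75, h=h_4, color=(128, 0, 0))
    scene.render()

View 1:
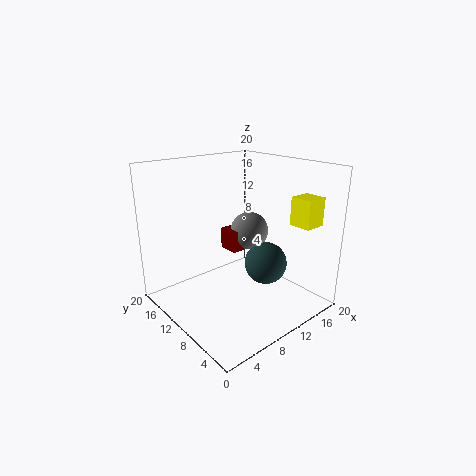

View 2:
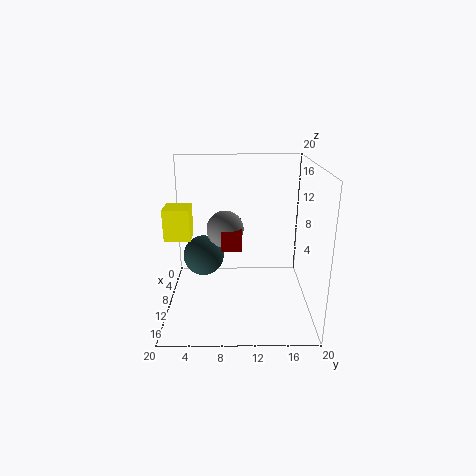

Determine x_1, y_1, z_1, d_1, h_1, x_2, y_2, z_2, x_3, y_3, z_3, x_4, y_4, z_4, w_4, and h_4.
x_1 = 14.25; y_1 = 1.5; z_1 = 12.5; d_1 = 3; h_1 = 3.75; x_2 = 10.75; y_2 = 5.25; z_2 = 7.75; x_3 = 10.5; y_3 = 8.25; z_3 = 11.5; x_4 = 7.5; y_4 = 7.75; z_4 = 9.25; w_4 = 5.5; h_4 = 2.75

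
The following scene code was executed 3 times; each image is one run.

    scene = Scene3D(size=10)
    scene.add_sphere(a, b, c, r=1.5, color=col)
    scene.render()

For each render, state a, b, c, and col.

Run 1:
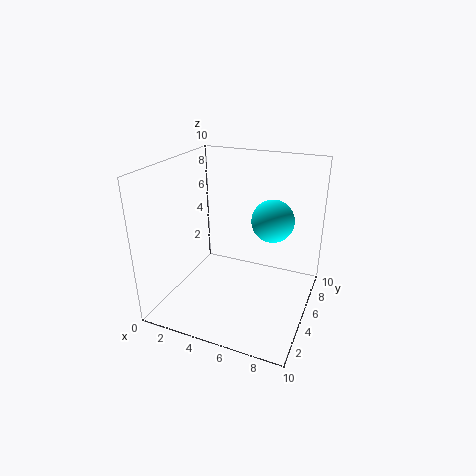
a = 7
b = 6.5
c = 6
col = 'cyan'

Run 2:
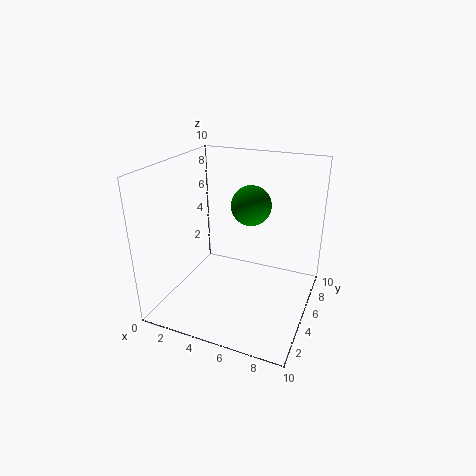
a = 5
b = 7.5
c = 6.5
col = 'green'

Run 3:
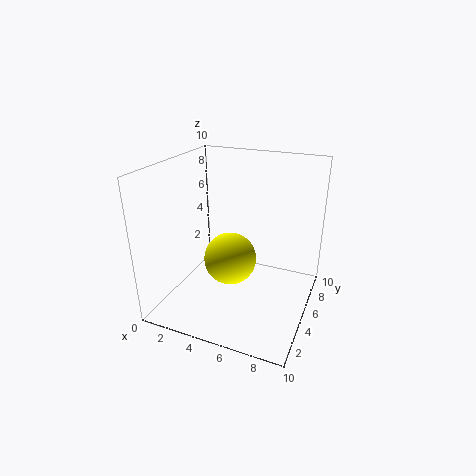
a = 6
b = 1.5
c = 5.5
col = 'yellow'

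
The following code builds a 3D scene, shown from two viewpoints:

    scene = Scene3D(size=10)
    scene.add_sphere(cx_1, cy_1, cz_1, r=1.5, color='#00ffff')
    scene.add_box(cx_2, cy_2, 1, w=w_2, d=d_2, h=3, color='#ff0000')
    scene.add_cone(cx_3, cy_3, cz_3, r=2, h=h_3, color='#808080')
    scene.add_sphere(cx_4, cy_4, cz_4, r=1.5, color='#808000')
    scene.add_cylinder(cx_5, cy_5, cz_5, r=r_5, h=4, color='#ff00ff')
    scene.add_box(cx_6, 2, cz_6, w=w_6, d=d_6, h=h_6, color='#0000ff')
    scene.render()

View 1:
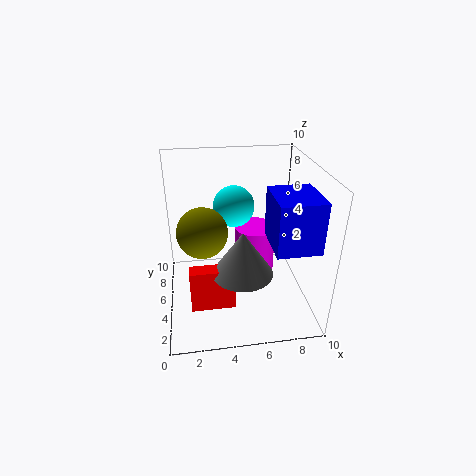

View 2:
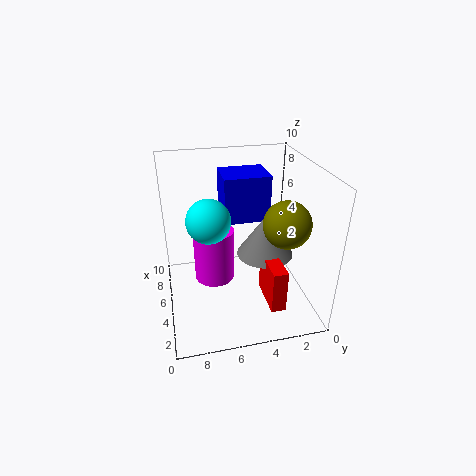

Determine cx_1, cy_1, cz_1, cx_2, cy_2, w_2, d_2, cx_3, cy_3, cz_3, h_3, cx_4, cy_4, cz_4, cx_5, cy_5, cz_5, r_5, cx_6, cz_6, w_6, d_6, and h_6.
cx_1 = 5, cy_1 = 7, cz_1 = 6.5, cx_2 = 1.5, cy_2 = 2.5, w_2 = 3, d_2 = 1, cx_3 = 5, cy_3 = 3, cz_3 = 3.5, h_3 = 3, cx_4 = 2.5, cy_4 = 2.5, cz_4 = 7, cx_5 = 6.5, cy_5 = 6.5, cz_5 = 1, r_5 = 1.5, cx_6 = 7, cz_6 = 5, w_6 = 3, d_6 = 3.5, h_6 = 3.5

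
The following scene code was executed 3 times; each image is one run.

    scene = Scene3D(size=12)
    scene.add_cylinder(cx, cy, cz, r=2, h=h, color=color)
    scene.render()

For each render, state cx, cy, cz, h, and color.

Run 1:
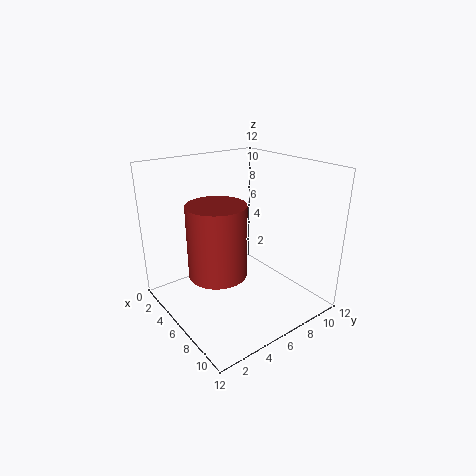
cx = 9, cy = 2, cz = 5.5, h = 5, color = 'brown'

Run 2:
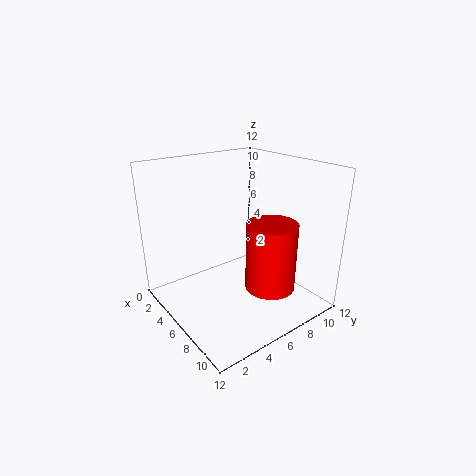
cx = 9, cy = 7, cz = 2.5, h = 5.5, color = 'red'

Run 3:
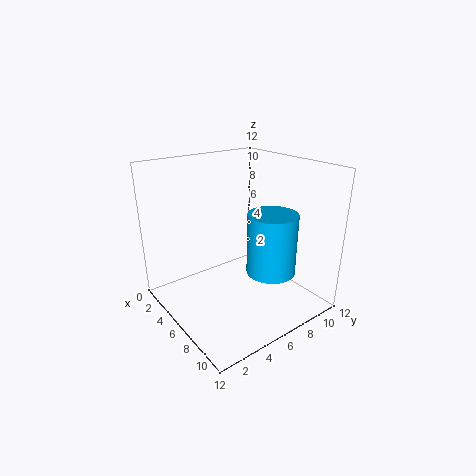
cx = 8.5, cy = 7.5, cz = 3.5, h = 5, color = 'deepskyblue'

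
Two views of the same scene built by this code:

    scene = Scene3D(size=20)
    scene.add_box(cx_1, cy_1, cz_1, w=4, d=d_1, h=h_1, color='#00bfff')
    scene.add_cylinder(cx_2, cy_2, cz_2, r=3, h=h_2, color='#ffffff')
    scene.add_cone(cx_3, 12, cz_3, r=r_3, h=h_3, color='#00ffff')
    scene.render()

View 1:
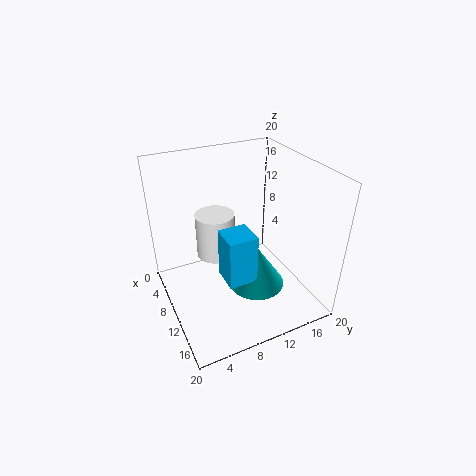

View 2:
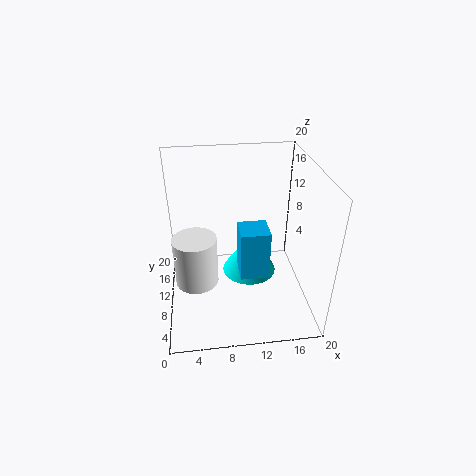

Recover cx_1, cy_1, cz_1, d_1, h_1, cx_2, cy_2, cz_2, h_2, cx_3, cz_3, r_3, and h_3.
cx_1 = 10
cy_1 = 7
cz_1 = 5
d_1 = 4
h_1 = 7
cx_2 = 4
cy_2 = 9
cz_2 = 4
h_2 = 7
cx_3 = 12
cz_3 = 3
r_3 = 4
h_3 = 6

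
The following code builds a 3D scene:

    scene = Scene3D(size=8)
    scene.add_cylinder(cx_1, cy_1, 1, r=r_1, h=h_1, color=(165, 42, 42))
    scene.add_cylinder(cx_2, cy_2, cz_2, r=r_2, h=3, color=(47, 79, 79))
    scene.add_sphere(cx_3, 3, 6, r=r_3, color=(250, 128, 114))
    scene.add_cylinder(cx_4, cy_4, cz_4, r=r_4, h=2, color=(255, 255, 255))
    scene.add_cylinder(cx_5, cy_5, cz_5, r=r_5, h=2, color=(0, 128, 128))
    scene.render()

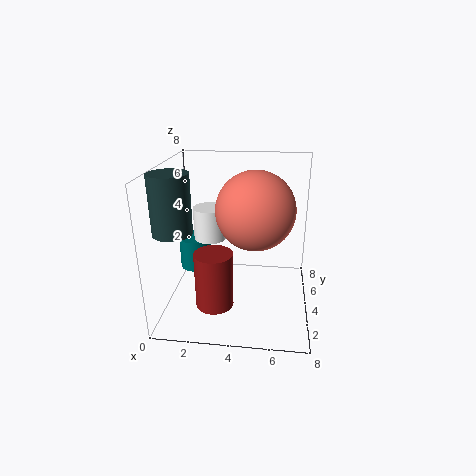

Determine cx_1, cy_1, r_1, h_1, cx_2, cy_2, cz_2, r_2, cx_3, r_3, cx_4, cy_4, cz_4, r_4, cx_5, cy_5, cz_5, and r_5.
cx_1 = 3
cy_1 = 2
r_1 = 1
h_1 = 3
cx_2 = 1
cy_2 = 2
cz_2 = 5
r_2 = 1
cx_3 = 5
r_3 = 2
cx_4 = 2
cy_4 = 6
cz_4 = 3
r_4 = 1
cx_5 = 1
cy_5 = 6
cz_5 = 1
r_5 = 1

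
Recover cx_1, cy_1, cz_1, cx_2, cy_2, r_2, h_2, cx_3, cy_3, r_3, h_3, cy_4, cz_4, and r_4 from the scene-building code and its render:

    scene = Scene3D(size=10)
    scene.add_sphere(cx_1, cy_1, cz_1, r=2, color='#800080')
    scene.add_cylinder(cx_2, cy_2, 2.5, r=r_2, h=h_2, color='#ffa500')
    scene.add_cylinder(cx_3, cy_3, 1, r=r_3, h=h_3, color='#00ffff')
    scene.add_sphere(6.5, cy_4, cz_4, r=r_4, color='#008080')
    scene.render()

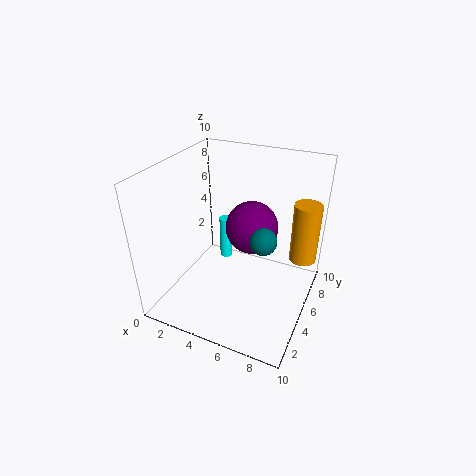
cx_1 = 5; cy_1 = 7.5; cz_1 = 4.5; cx_2 = 9; cy_2 = 8; r_2 = 1; h_2 = 4.5; cx_3 = 2.5; cy_3 = 8; r_3 = 0.5; h_3 = 3.5; cy_4 = 6; cz_4 = 4.5; r_4 = 1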